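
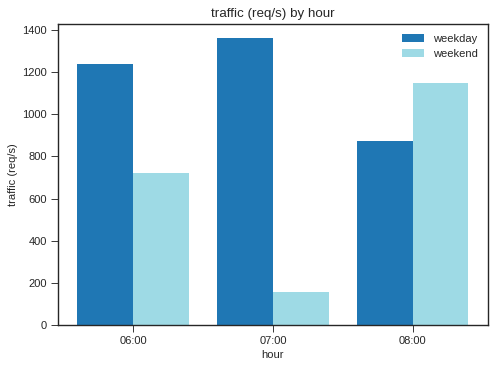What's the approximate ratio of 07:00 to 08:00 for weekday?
≈ 1.75×

07:00 ≈ 1400, 08:00 ≈ 800; 1400/800 ≈ 1.75.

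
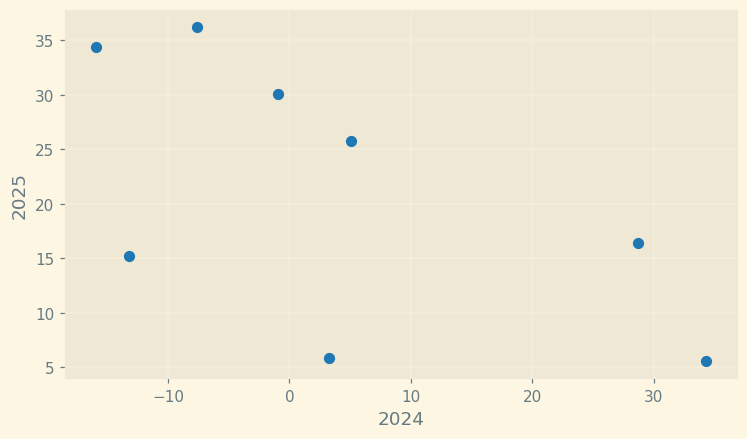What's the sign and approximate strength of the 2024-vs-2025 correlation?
negative, moderate

Points are negatively correlated; moderate (|r| ≈ 0.6).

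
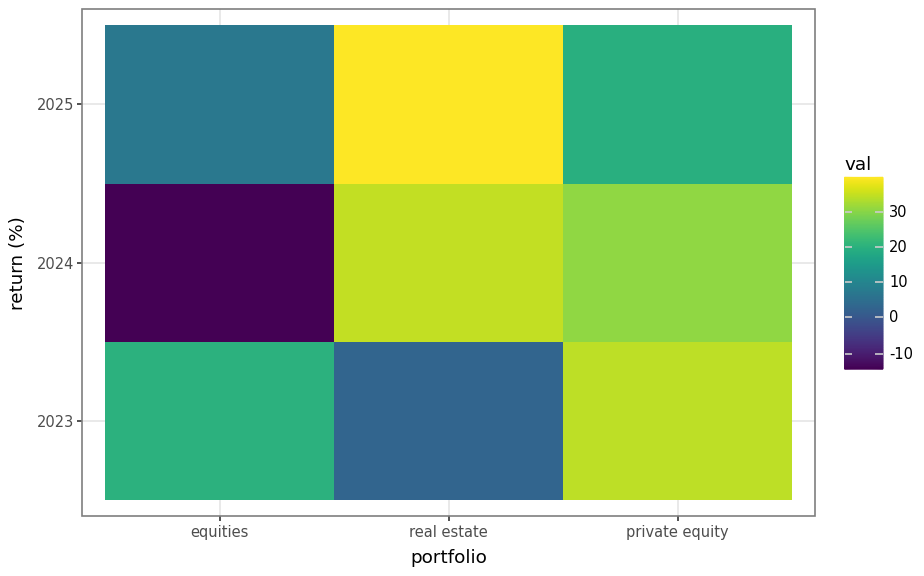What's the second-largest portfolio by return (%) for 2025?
private equity

Top 3 for 2025: real estate ≈ 40, private equity ≈ 20, equities ≈ 5.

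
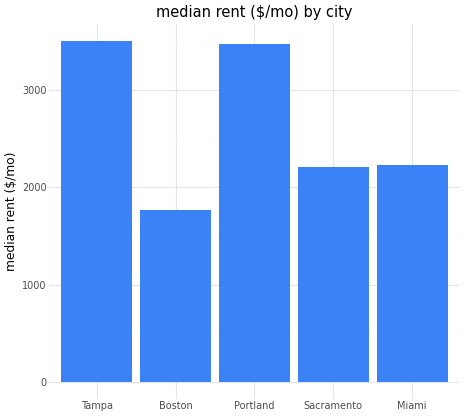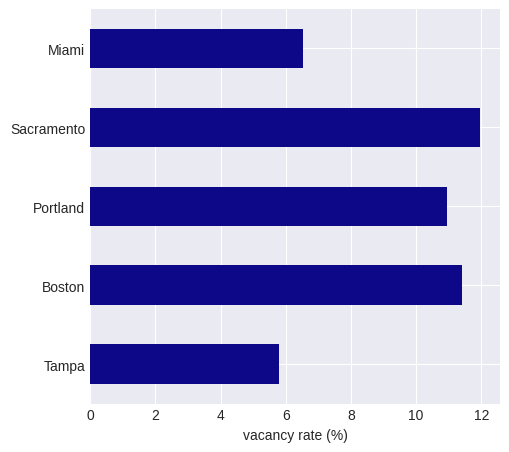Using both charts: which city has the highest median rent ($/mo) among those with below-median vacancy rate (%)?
Chart 2 median vacancy rate (%) ≈ 10; below-median cities: Tampa, Miami. Among those, Tampa has the highest median rent ($/mo) (≈ 3500).

Tampa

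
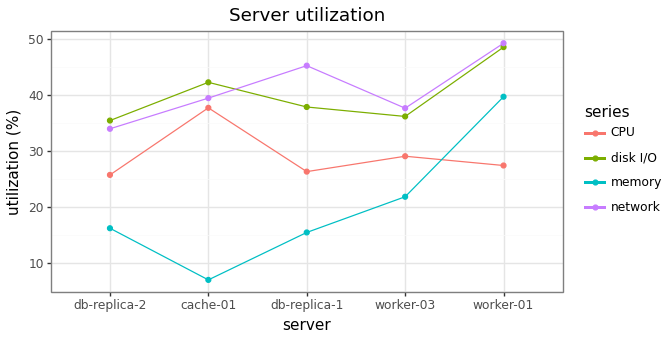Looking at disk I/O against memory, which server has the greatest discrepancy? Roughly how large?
cache-01: disk I/O ≈ 40, memory ≈ 5 → gap ≈ 35. Next-largest (db-replica-1) is only ≈ 25.

cache-01, ≈ 35 %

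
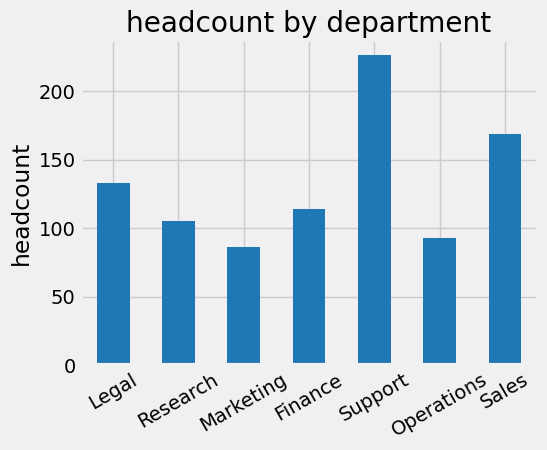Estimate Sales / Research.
≈ 1.6×

Sales ≈ 160, Research ≈ 100; 160/100 ≈ 1.6.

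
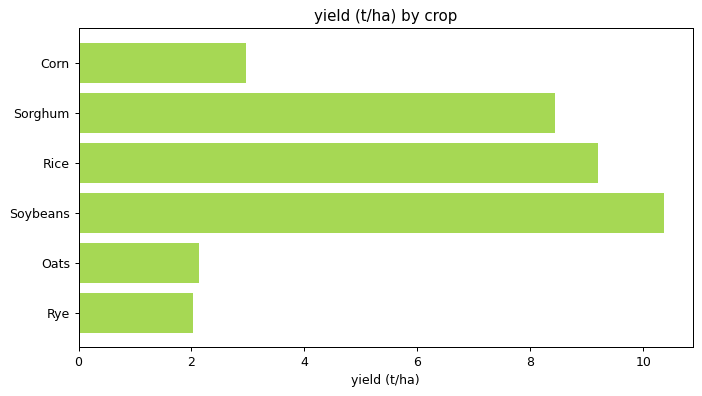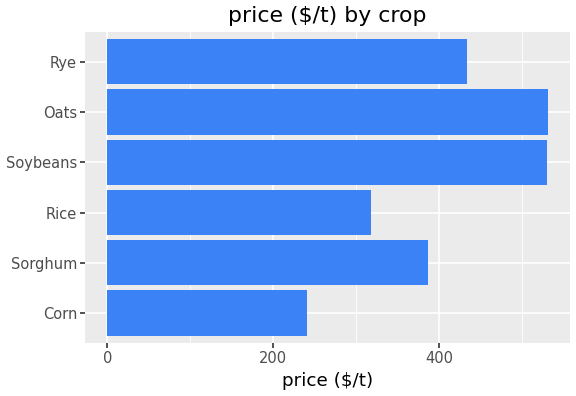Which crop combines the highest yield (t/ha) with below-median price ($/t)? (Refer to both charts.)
Rice

Chart 2 median price ($/t) ≈ 400; below-median crops: Corn, Sorghum, Rice. Among those, Rice has the highest yield (t/ha) (≈ 9).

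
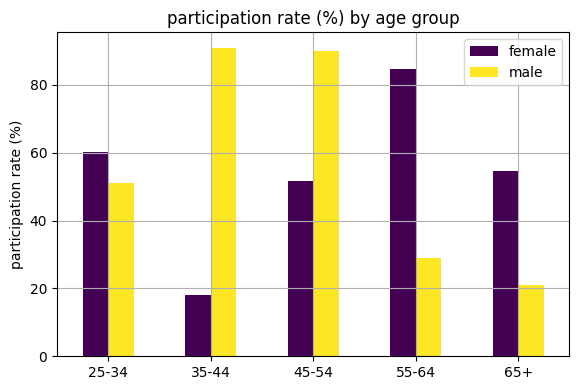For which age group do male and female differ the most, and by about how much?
35-44, ≈ 70 %

35-44: male ≈ 90, female ≈ 20 → gap ≈ 70. Next-largest (55-64) is only ≈ 50.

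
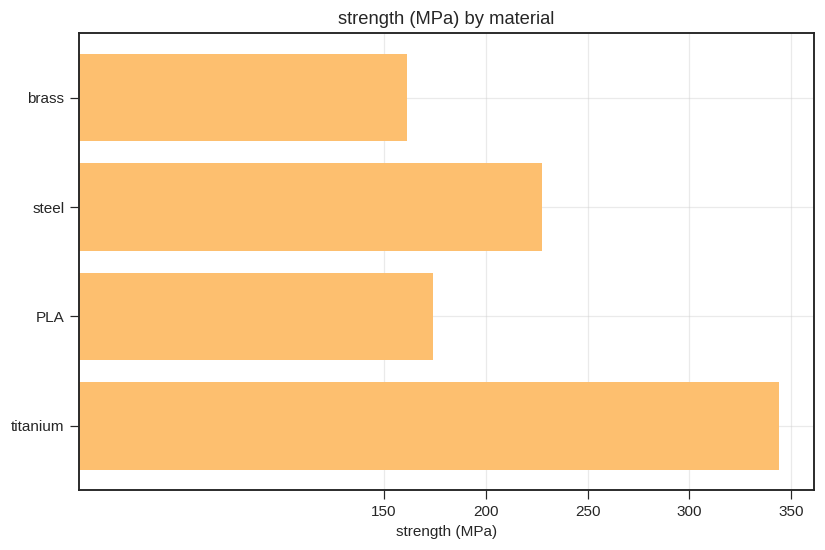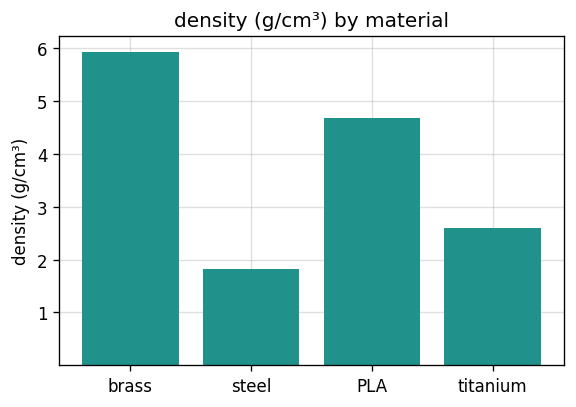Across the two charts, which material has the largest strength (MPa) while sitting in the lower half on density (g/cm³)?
titanium

Chart 2 median density (g/cm³) ≈ 4; below-median materials: steel, titanium. Among those, titanium has the highest strength (MPa) (≈ 350).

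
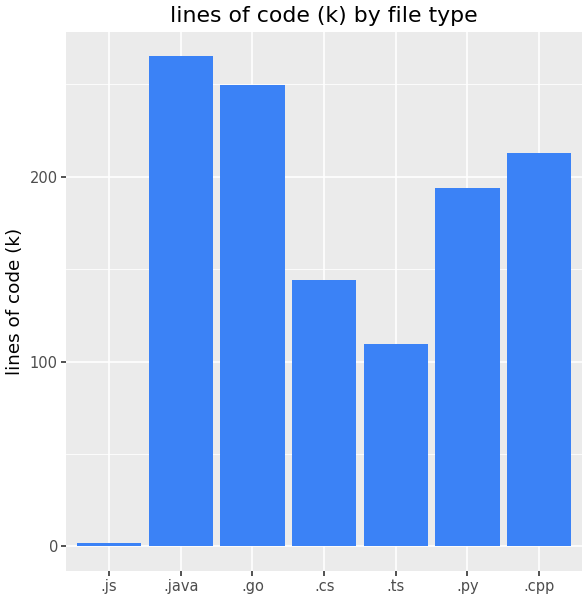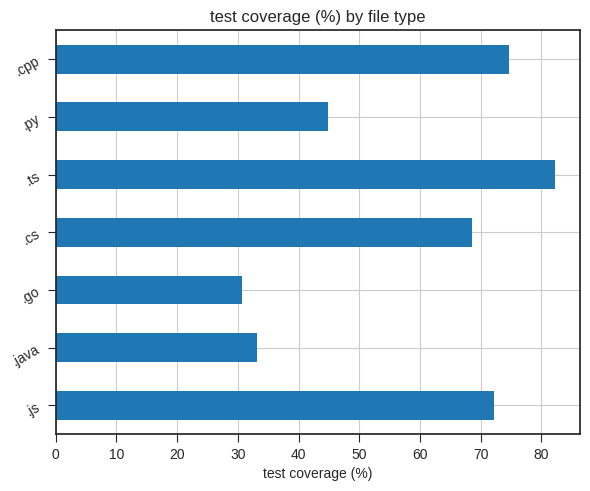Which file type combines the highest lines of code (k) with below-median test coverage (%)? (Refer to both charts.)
Chart 2 median test coverage (%) ≈ 70; below-median file types: .java, .go, .py. Among those, .java has the highest lines of code (k) (≈ 275).

.java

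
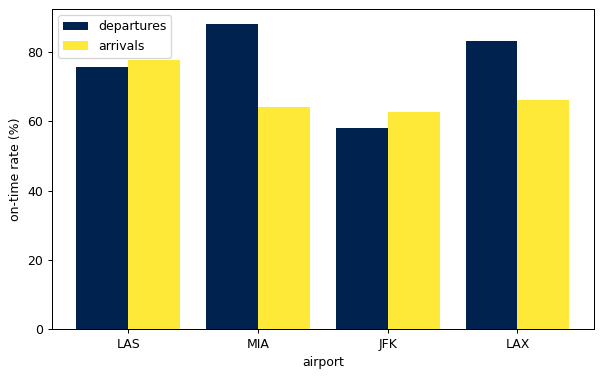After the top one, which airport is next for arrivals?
LAX

Top 3 for arrivals: LAS ≈ 80, LAX ≈ 70, MIA ≈ 60.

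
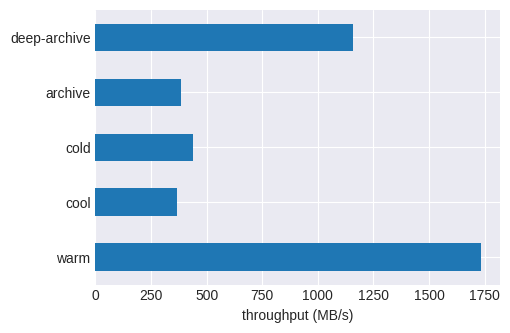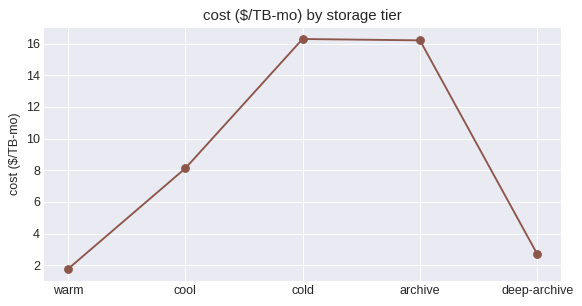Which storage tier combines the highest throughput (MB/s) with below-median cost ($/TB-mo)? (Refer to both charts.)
warm

Chart 2 median cost ($/TB-mo) ≈ 8; below-median storage tiers: warm, deep-archive. Among those, warm has the highest throughput (MB/s) (≈ 1800).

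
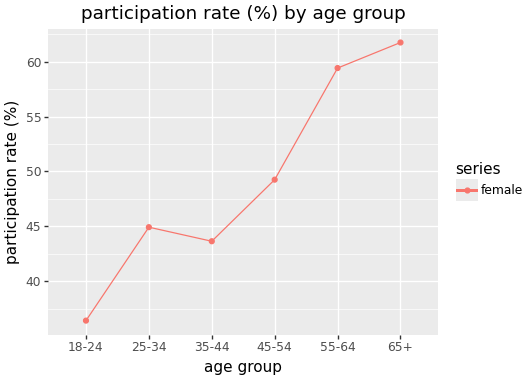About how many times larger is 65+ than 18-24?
≈ 1.71×

65+ ≈ 60, 18-24 ≈ 35; 60/35 ≈ 1.71.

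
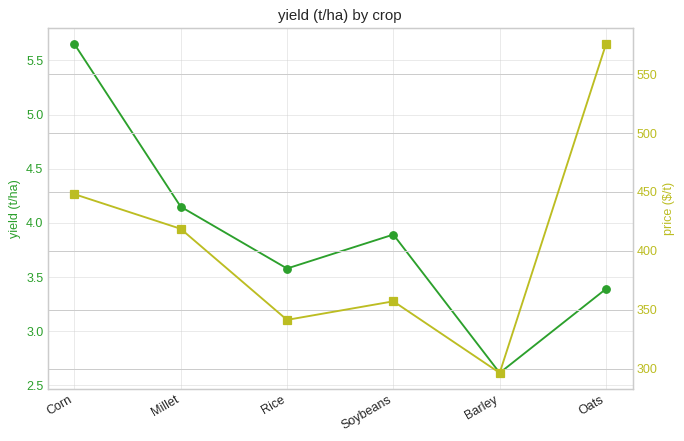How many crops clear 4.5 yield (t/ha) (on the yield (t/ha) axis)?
1

Above 4.5: Corn.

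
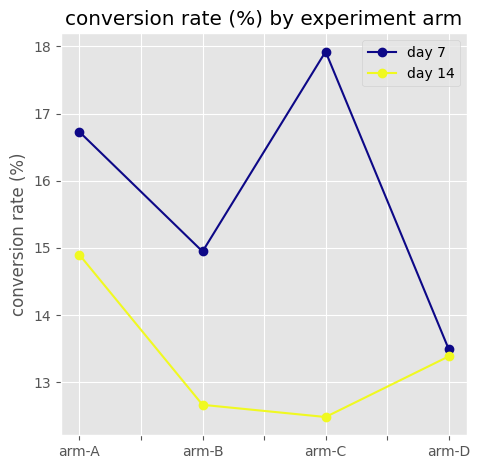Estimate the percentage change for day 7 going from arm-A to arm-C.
arm-A ≈ 16.5, arm-C ≈ 18.0; (18.0 − 16.5) / 16.5 ≈ +9.1%.

≈ +9.1%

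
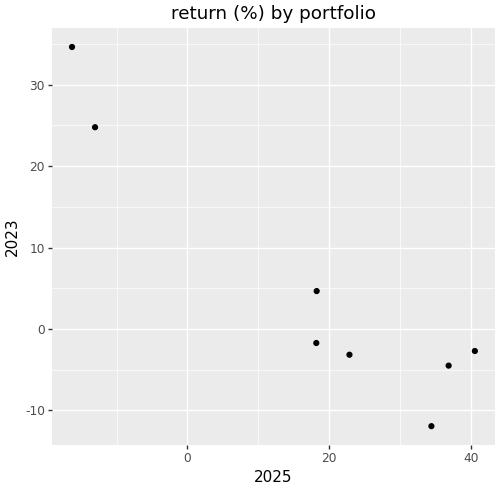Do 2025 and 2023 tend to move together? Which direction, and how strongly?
Points are negatively correlated; strong (|r| ≈ 0.9).

negative, strong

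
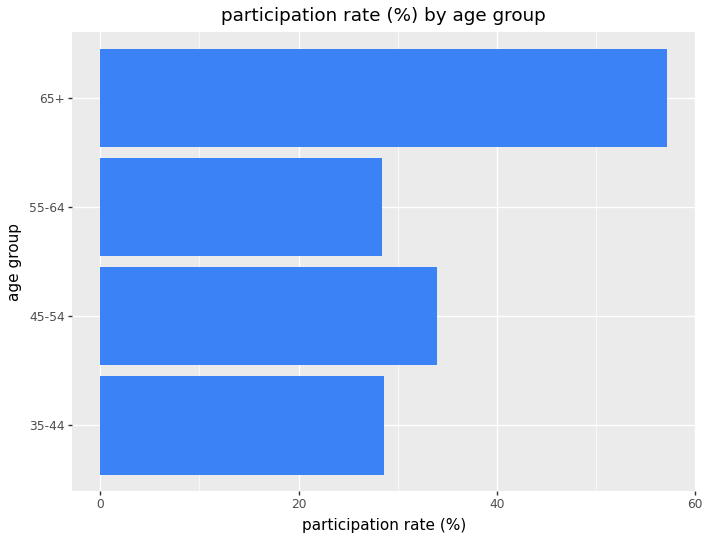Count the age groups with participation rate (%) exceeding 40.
1

Above 40: 65+.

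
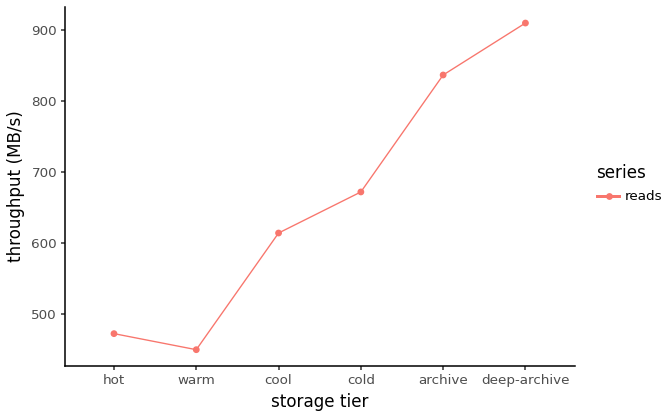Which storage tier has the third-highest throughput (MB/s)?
Top 4: deep-archive ≈ 900, archive ≈ 850, cold ≈ 650, cool ≈ 600.

cold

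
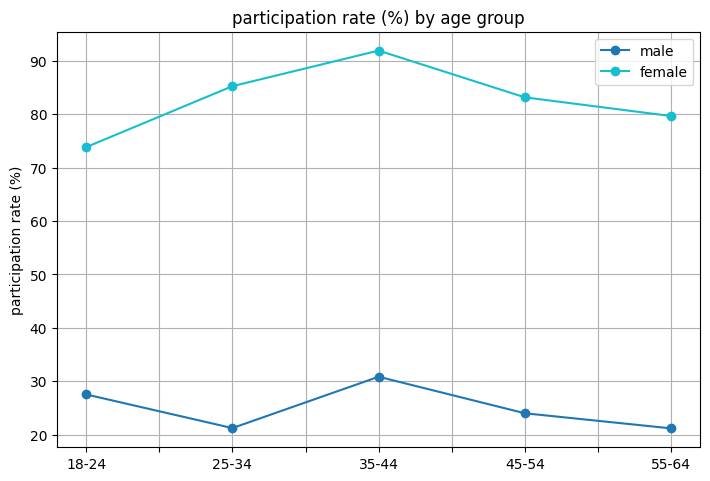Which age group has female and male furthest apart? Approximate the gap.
25-34: female ≈ 90, male ≈ 20 → gap ≈ 70. Next-largest (35-44) is only ≈ 60.

25-34, ≈ 70 %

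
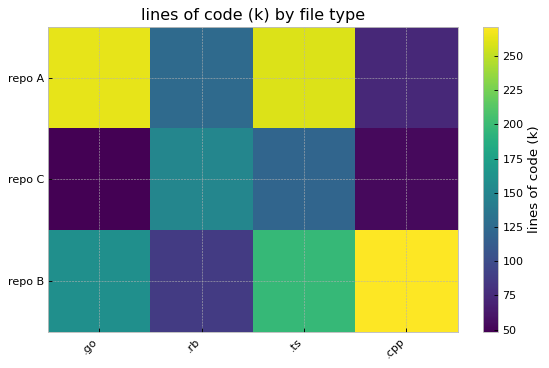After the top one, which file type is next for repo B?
Top 3 for repo B: .cpp ≈ 280, .ts ≈ 200, .go ≈ 160.

.ts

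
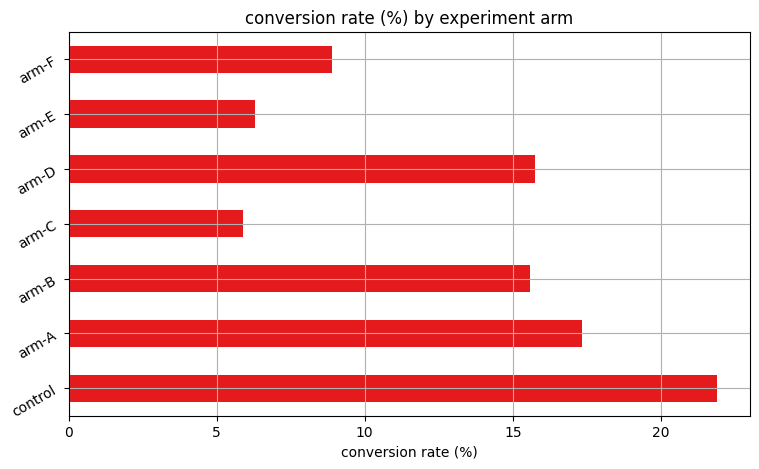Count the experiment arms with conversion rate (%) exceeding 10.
4

Above 10: control, arm-A, arm-B, arm-D.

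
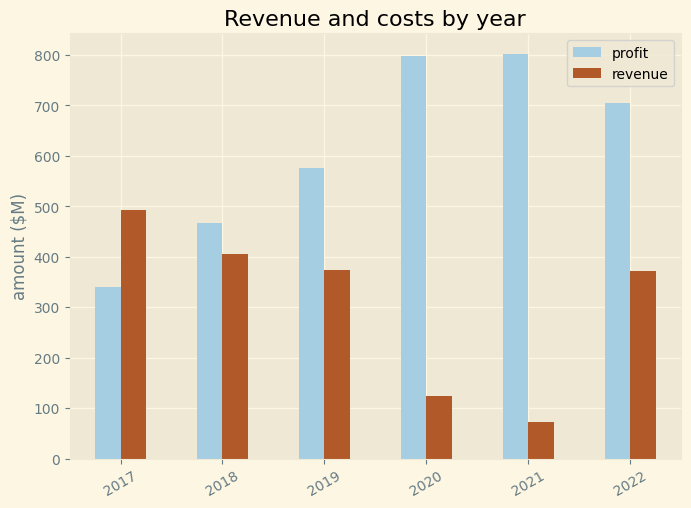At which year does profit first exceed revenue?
2018

2017: profit ≈ 300 vs revenue ≈ 500 (not yet); 2018: profit ≈ 500 vs revenue ≈ 400 (first crossover).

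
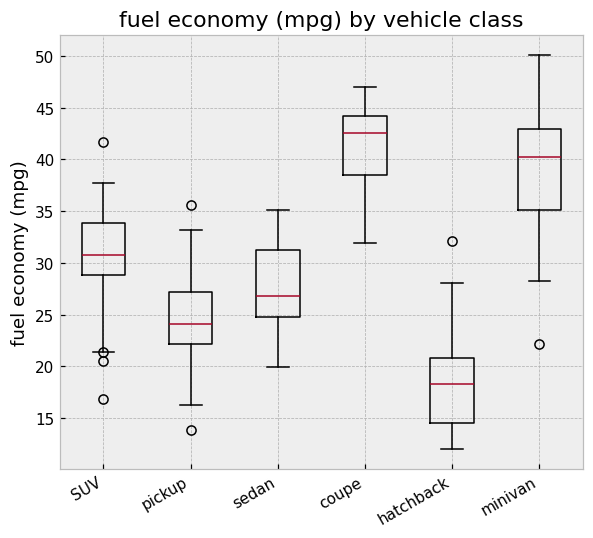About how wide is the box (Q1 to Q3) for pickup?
≈ 6

Q3 ≈ 28, Q1 ≈ 22; IQR ≈ 6.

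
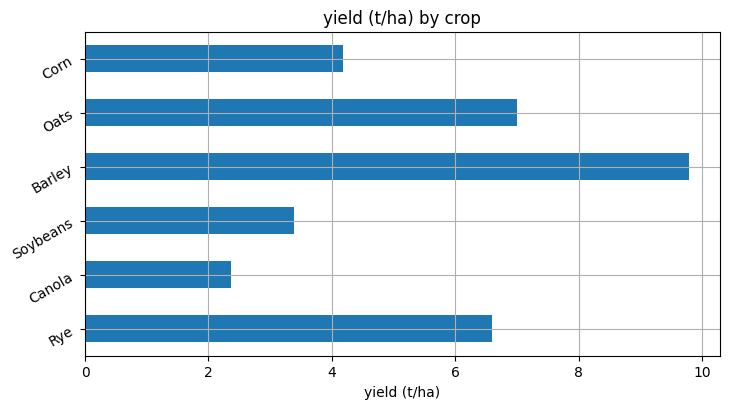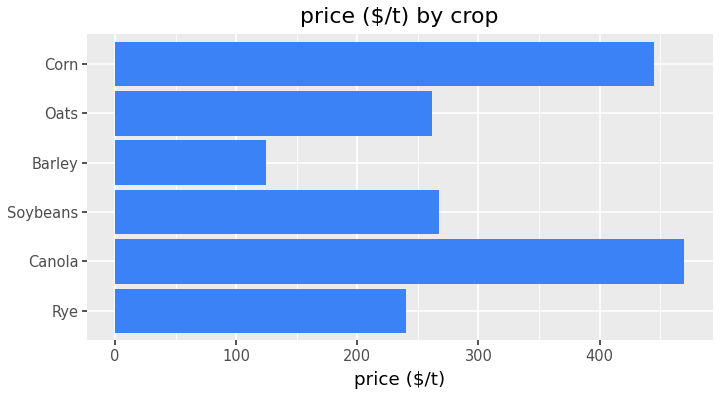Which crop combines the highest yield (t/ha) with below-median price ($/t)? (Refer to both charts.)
Barley

Chart 2 median price ($/t) ≈ 250; below-median crops: Rye, Barley, Oats. Among those, Barley has the highest yield (t/ha) (≈ 10).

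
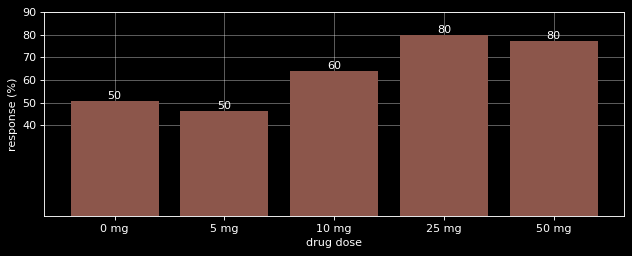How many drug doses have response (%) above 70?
2

Above 70: 25 mg, 50 mg.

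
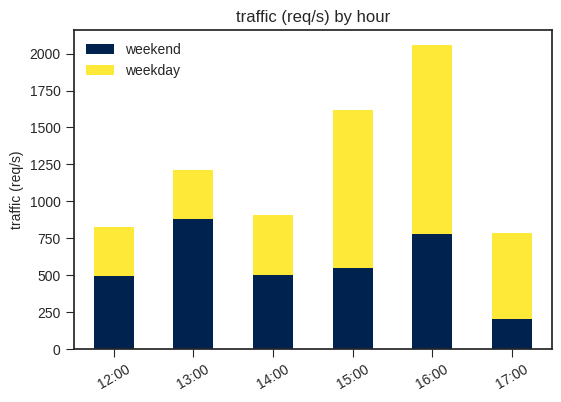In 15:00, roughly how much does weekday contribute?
≈ 1000

weekday top ≈ 1600, bottom ≈ 600; segment ≈ 1000.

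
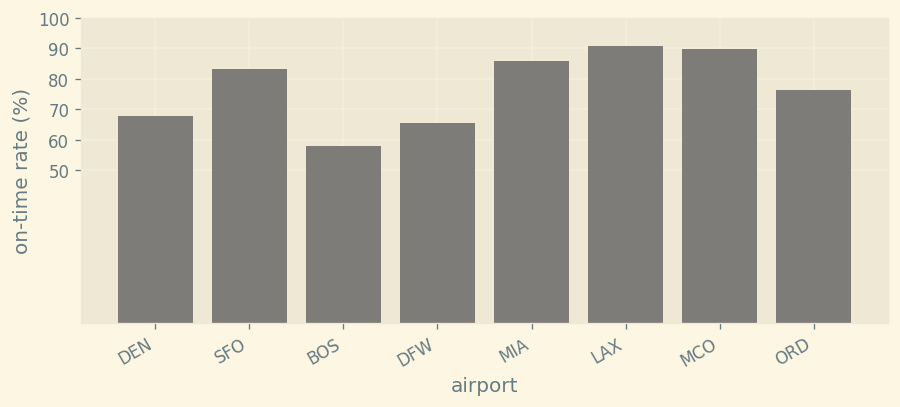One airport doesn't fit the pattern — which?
BOS

BOS ≈ 60; the rest sit between ≈ 70 and ≈ 90.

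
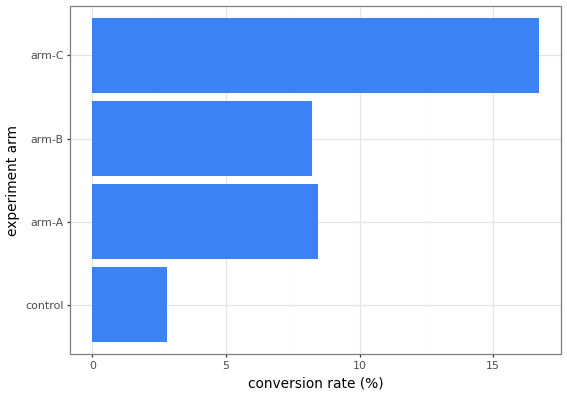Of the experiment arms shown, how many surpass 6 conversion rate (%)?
Above 6: arm-A, arm-B, arm-C.

3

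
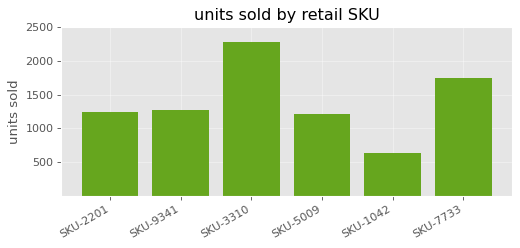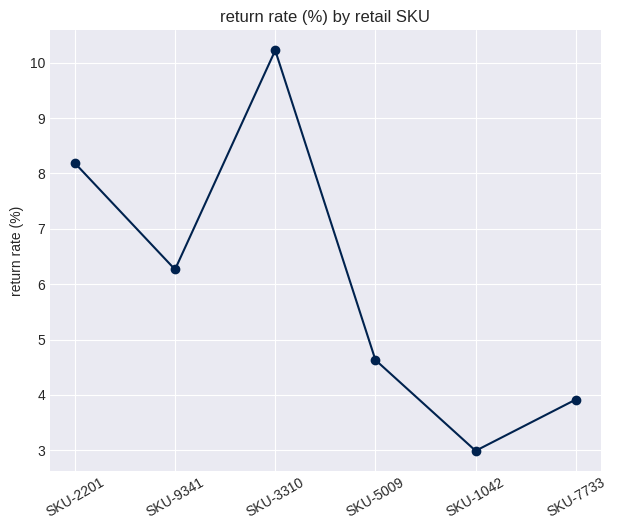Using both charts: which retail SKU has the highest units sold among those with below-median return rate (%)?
SKU-7733

Chart 2 median return rate (%) ≈ 5; below-median retail SKUs: SKU-5009, SKU-1042, SKU-7733. Among those, SKU-7733 has the highest units sold (≈ 1500).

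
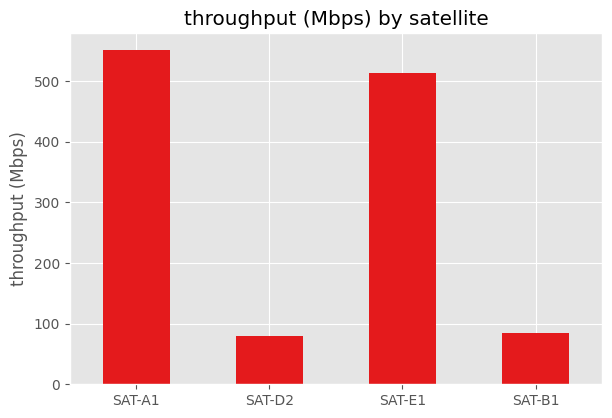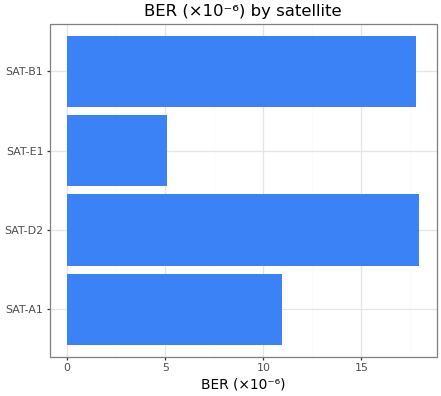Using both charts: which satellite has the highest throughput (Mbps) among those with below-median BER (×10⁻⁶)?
Chart 2 median BER (×10⁻⁶) ≈ 14; below-median satellites: SAT-A1, SAT-E1. Among those, SAT-A1 has the highest throughput (Mbps) (≈ 600).

SAT-A1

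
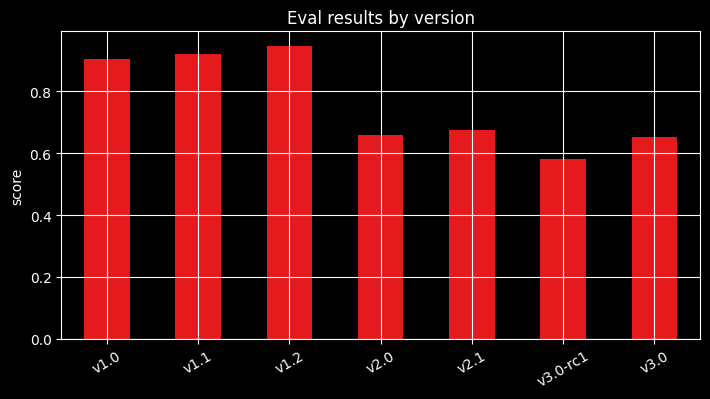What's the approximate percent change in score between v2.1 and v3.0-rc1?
v2.1 ≈ 0.7, v3.0-rc1 ≈ 0.6; (0.6 − 0.7) / 0.7 ≈ -14.3%.

≈ -14.3%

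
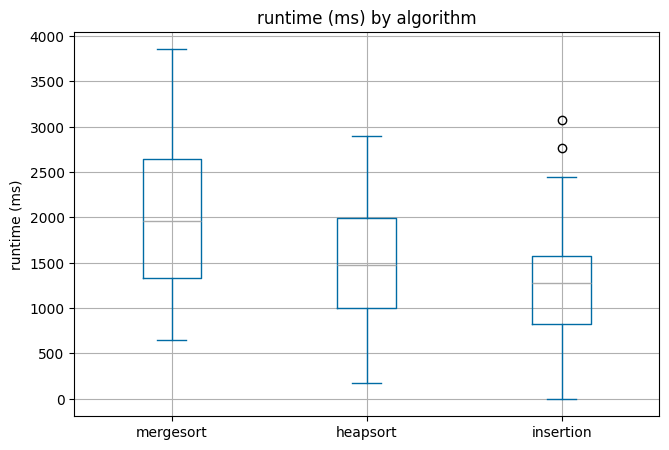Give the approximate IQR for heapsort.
≈ 1000

Q3 ≈ 2000, Q1 ≈ 1000; IQR ≈ 1000.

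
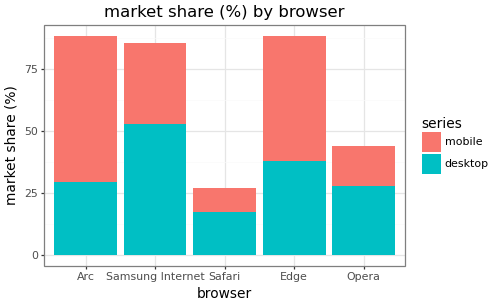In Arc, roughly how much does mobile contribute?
mobile top ≈ 90, bottom ≈ 30; segment ≈ 60.

≈ 60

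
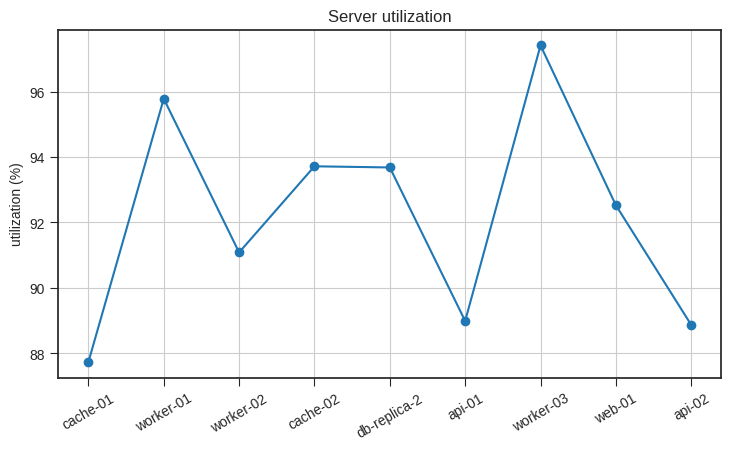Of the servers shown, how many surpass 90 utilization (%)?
Above 90: worker-01, worker-02, cache-02, db-replica-2, worker-03, web-01.

6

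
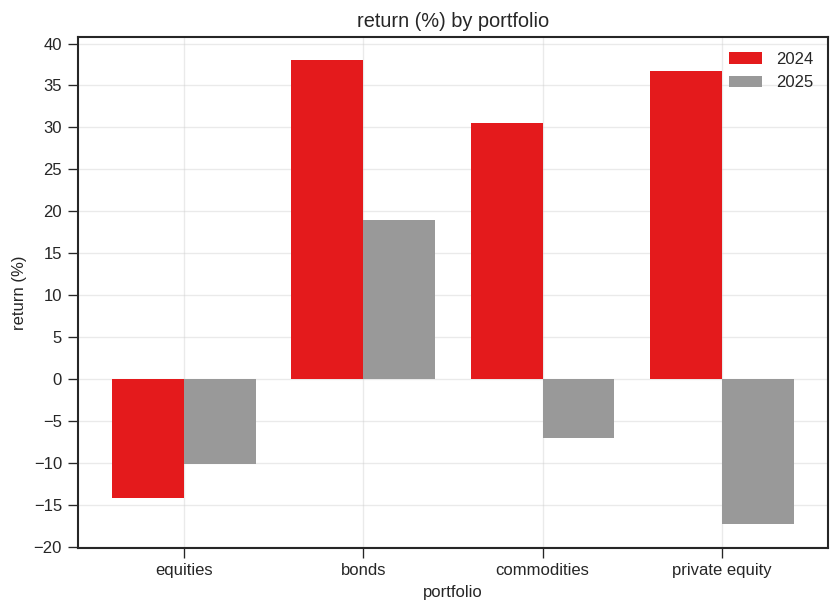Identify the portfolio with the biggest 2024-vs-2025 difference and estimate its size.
private equity: 2024 ≈ 35, 2025 ≈ -15 → gap ≈ 50. Next-largest (commodities) is only ≈ 35.

private equity, ≈ 50 %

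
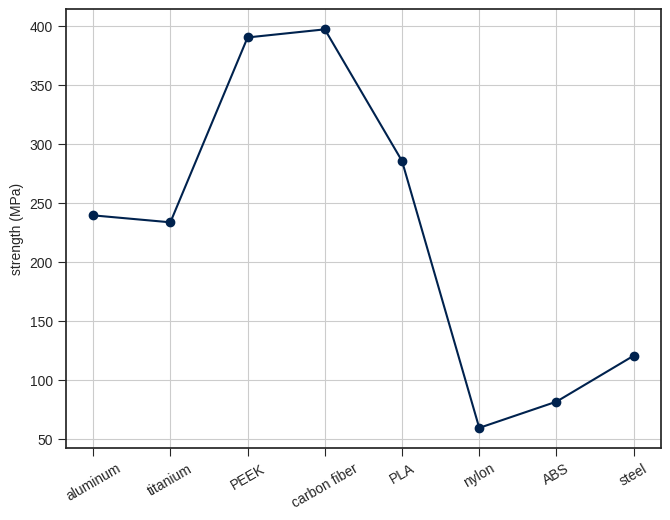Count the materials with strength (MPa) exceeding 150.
5

Above 150: aluminum, titanium, PEEK, carbon fiber, PLA.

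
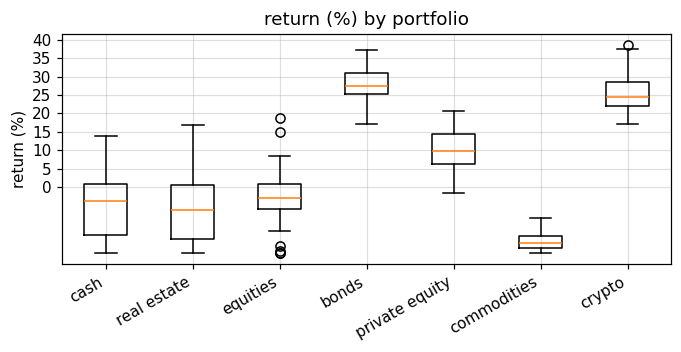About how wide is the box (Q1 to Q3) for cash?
≈ 15

Q3 ≈ 0, Q1 ≈ -15; IQR ≈ 15.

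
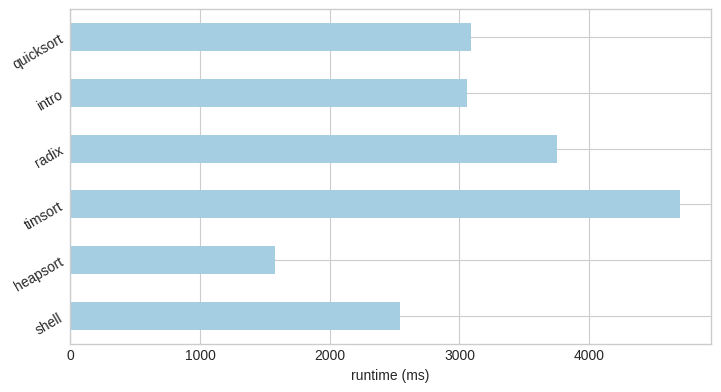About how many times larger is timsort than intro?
timsort ≈ 4500, intro ≈ 3000; 4500/3000 ≈ 1.5.

≈ 1.5×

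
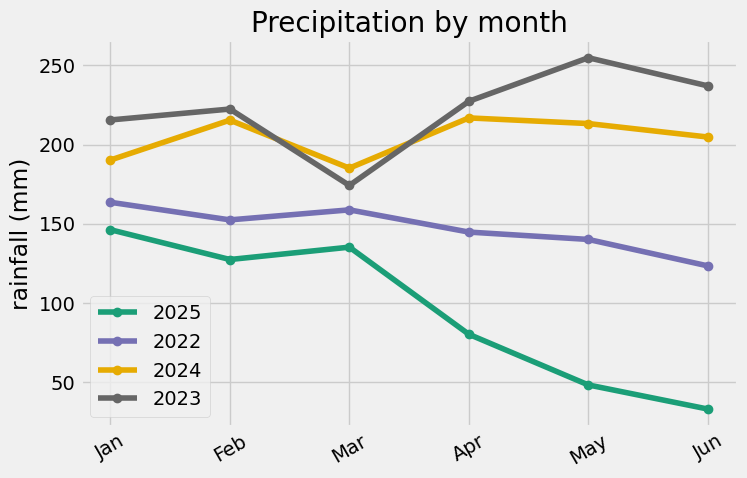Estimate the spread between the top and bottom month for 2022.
Max Jan ≈ 160, min Jun ≈ 120; range ≈ 40.

≈ 40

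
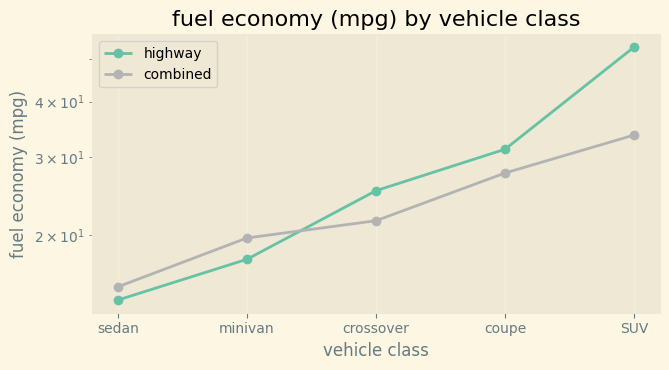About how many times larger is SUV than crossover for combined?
≈ 1.75×

SUV ≈ 35, crossover ≈ 20; 35/20 ≈ 1.75.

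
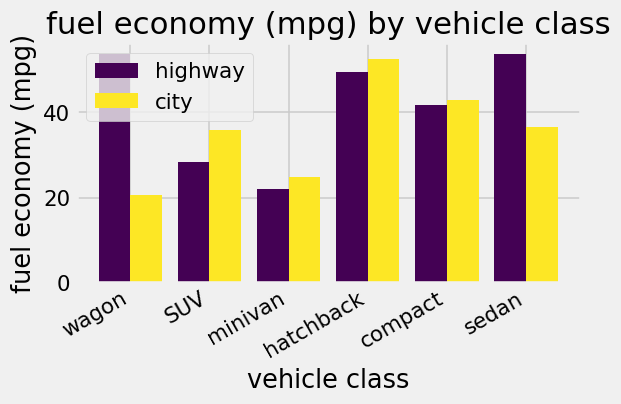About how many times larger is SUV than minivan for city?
≈ 1.4×

SUV ≈ 35, minivan ≈ 25; 35/25 ≈ 1.4.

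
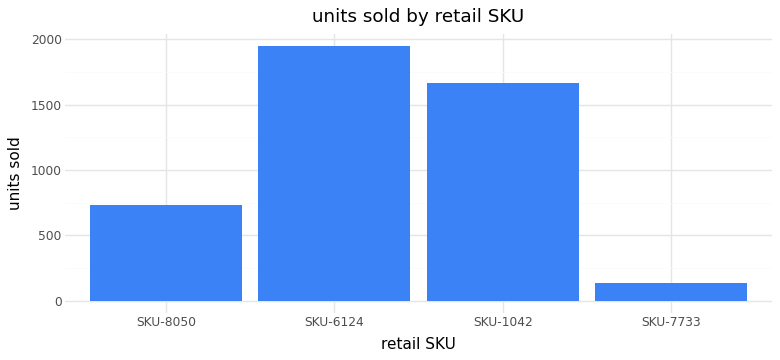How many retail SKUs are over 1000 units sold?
2

Above 1000: SKU-6124, SKU-1042.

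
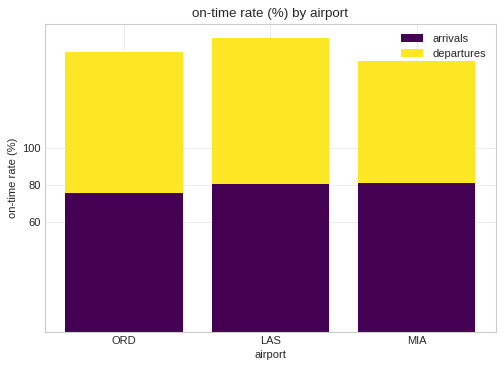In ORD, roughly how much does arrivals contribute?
≈ 80

arrivals top ≈ 80, bottom ≈ 0; segment ≈ 80.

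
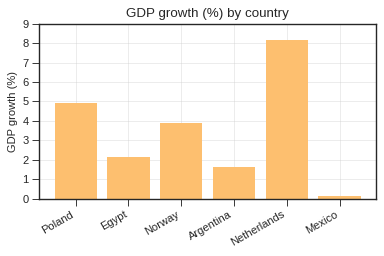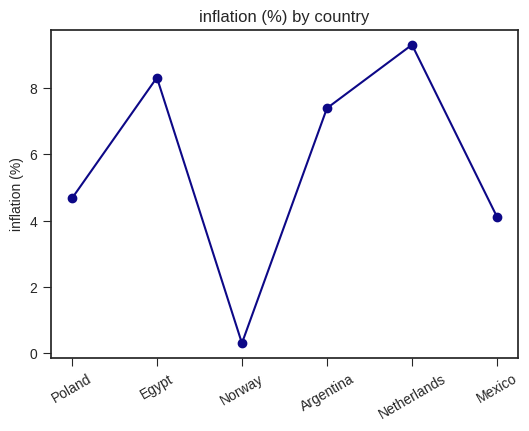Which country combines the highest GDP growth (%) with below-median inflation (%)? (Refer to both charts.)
Chart 2 median inflation (%) ≈ 6; below-median countries: Poland, Norway, Mexico. Among those, Poland has the highest GDP growth (%) (≈ 5).

Poland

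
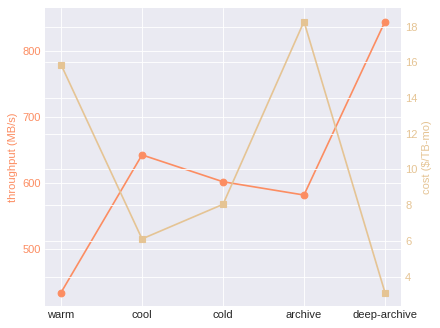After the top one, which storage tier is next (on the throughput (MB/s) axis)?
Top 3 (on the throughput (MB/s) axis): deep-archive ≈ 850, cool ≈ 650, cold ≈ 600.

cool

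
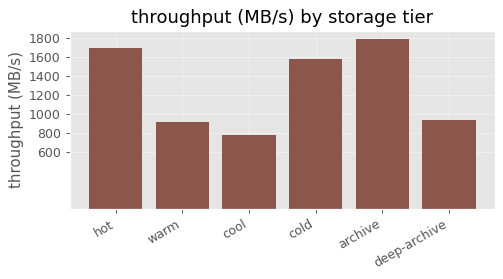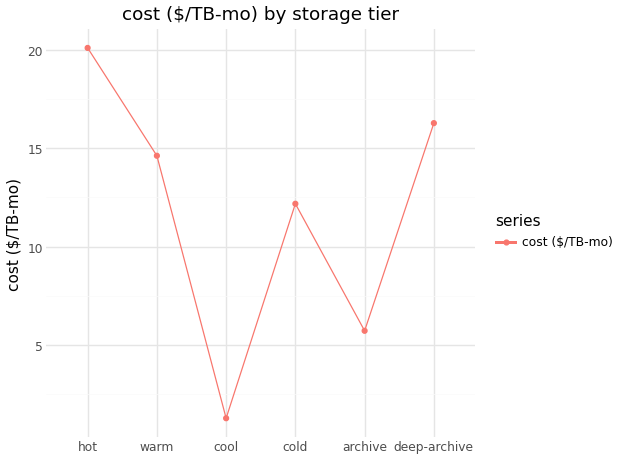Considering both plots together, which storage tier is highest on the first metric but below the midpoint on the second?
archive

Chart 2 median cost ($/TB-mo) ≈ 14; below-median storage tiers: cool, cold, archive. Among those, archive has the highest throughput (MB/s) (≈ 1800).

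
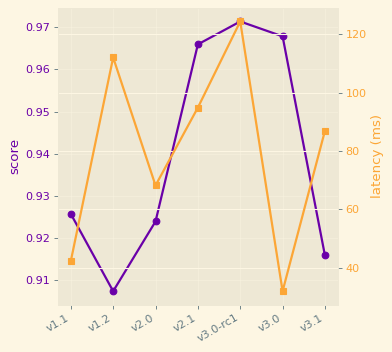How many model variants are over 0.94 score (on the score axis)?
Above 0.94: v2.1, v3.0-rc1, v3.0.

3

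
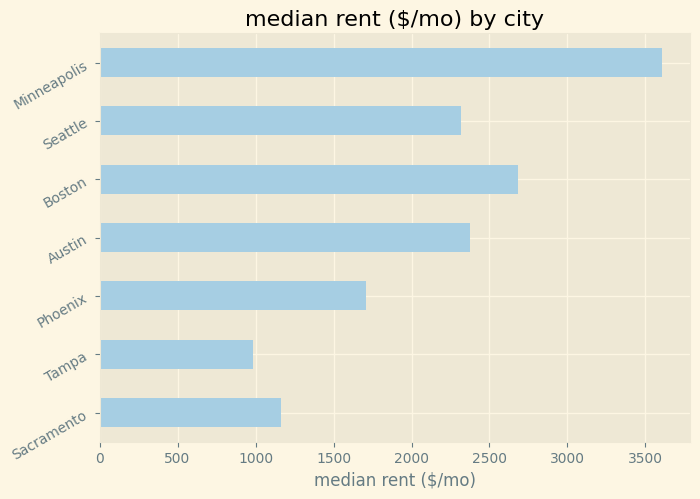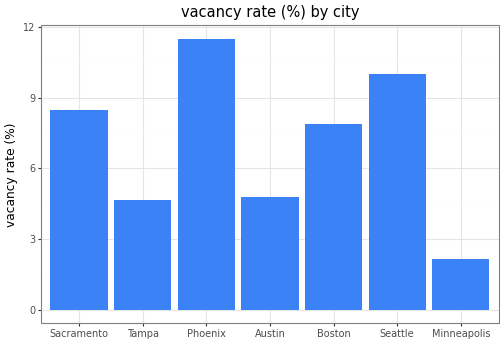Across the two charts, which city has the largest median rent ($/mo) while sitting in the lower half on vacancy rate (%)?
Minneapolis

Chart 2 median vacancy rate (%) ≈ 8; below-median cities: Tampa, Austin, Minneapolis. Among those, Minneapolis has the highest median rent ($/mo) (≈ 3500).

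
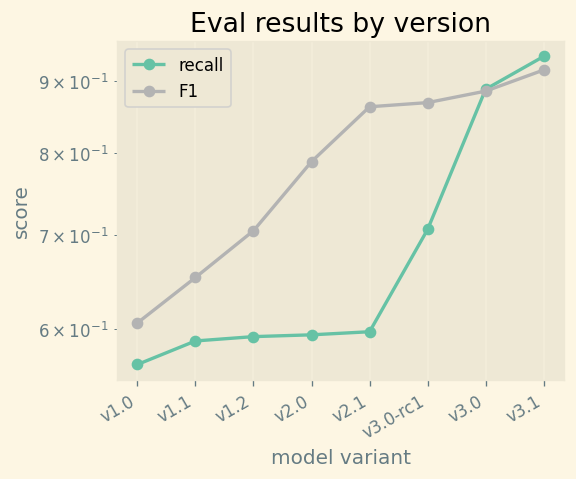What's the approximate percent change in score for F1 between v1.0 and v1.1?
v1.0 ≈ 0.60, v1.1 ≈ 0.65; (0.65 − 0.60) / 0.60 ≈ +8.3%.

≈ +8.3%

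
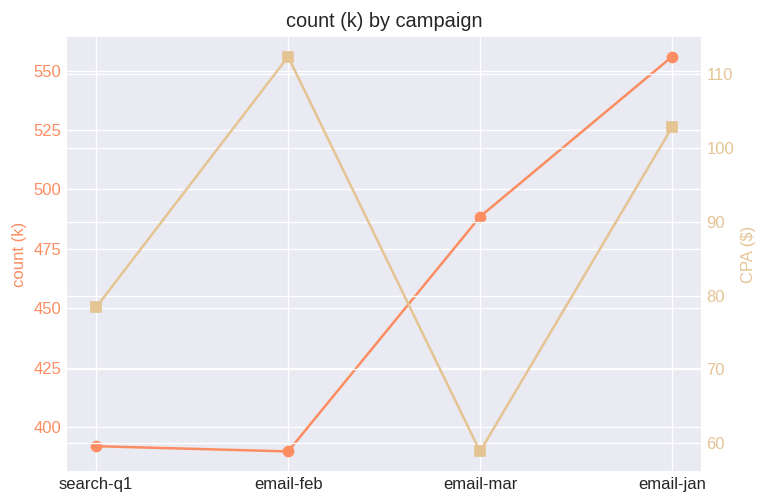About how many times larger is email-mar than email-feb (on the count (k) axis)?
≈ 1.26×

email-mar ≈ 480, email-feb ≈ 380; 480/380 ≈ 1.26.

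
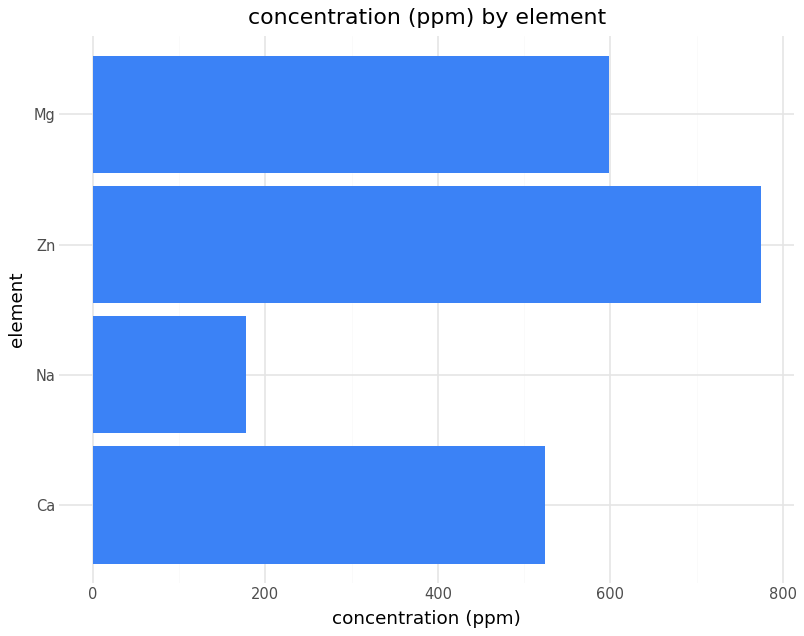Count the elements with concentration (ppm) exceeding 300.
Above 300: Ca, Zn, Mg.

3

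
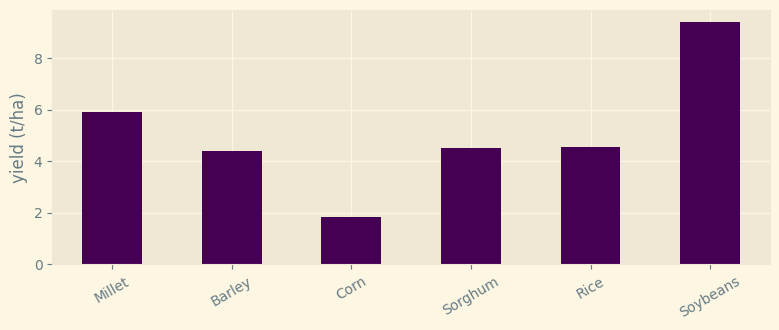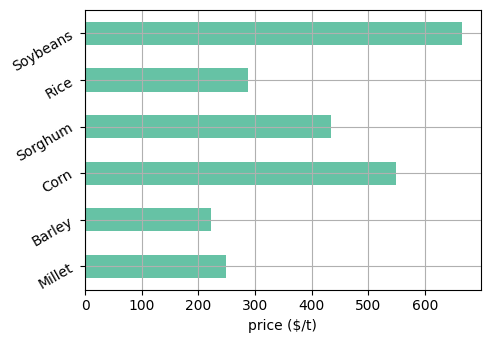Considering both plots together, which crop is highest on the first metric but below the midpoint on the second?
Chart 2 median price ($/t) ≈ 400; below-median crops: Millet, Barley, Rice. Among those, Millet has the highest yield (t/ha) (≈ 6).

Millet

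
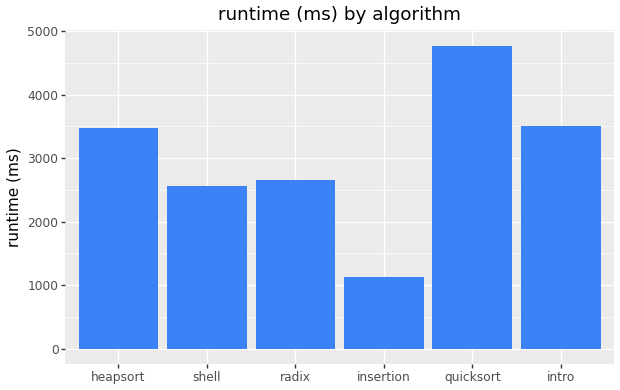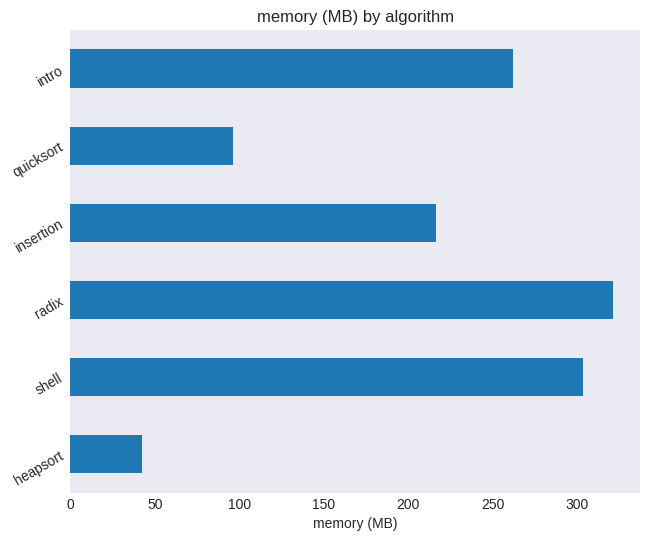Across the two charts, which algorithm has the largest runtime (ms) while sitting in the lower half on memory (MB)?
quicksort

Chart 2 median memory (MB) ≈ 250; below-median algorithms: heapsort, insertion, quicksort. Among those, quicksort has the highest runtime (ms) (≈ 5000).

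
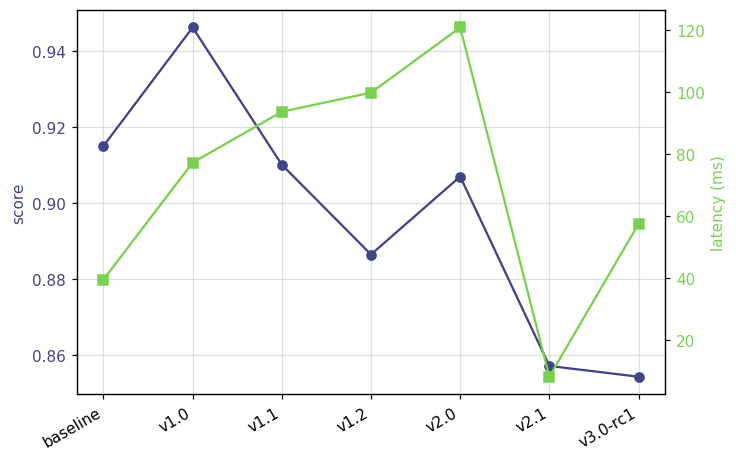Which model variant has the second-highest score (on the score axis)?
Top 3 (on the score axis): v1.0 ≈ 0.95, baseline ≈ 0.92, v1.1 ≈ 0.91.

baseline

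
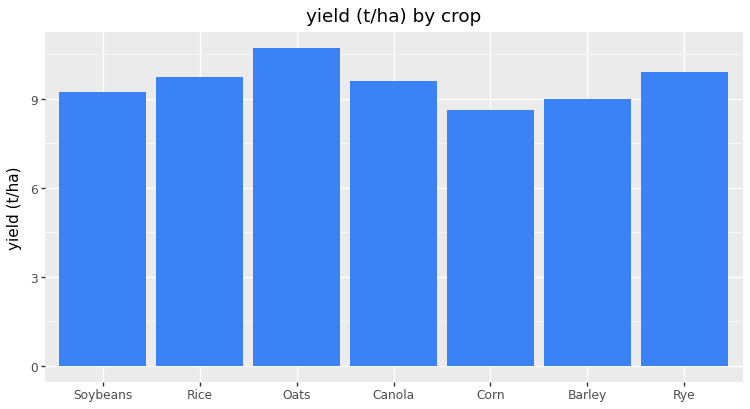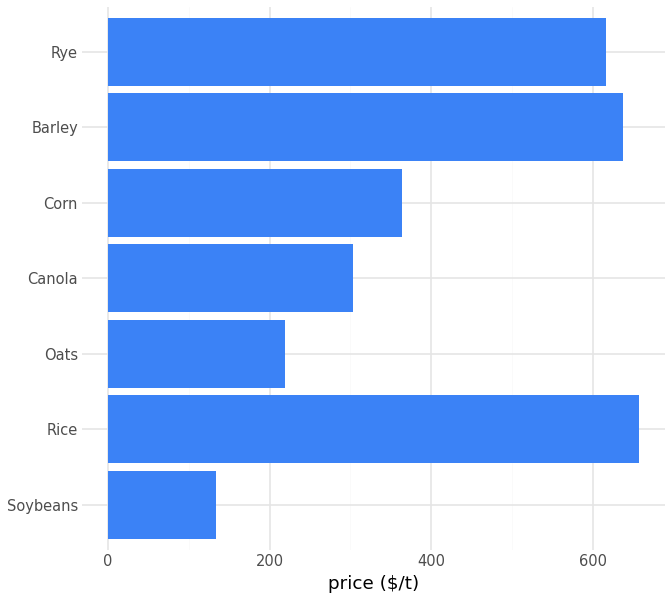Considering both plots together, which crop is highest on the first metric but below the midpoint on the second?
Oats

Chart 2 median price ($/t) ≈ 400; below-median crops: Soybeans, Oats, Canola. Among those, Oats has the highest yield (t/ha) (≈ 11).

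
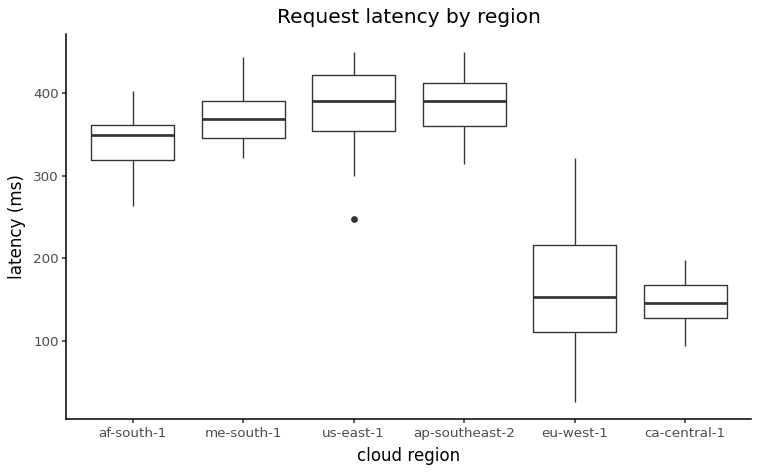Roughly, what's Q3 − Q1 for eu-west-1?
Q3 ≈ 225, Q1 ≈ 100; IQR ≈ 125.

≈ 125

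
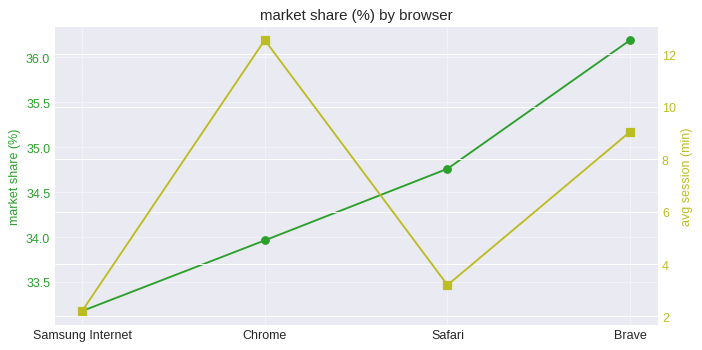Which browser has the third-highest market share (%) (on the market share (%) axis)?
Chrome

Top 4 (on the market share (%) axis): Brave ≈ 36.0, Safari ≈ 35.0, Chrome ≈ 34.0, Samsung Internet ≈ 33.0.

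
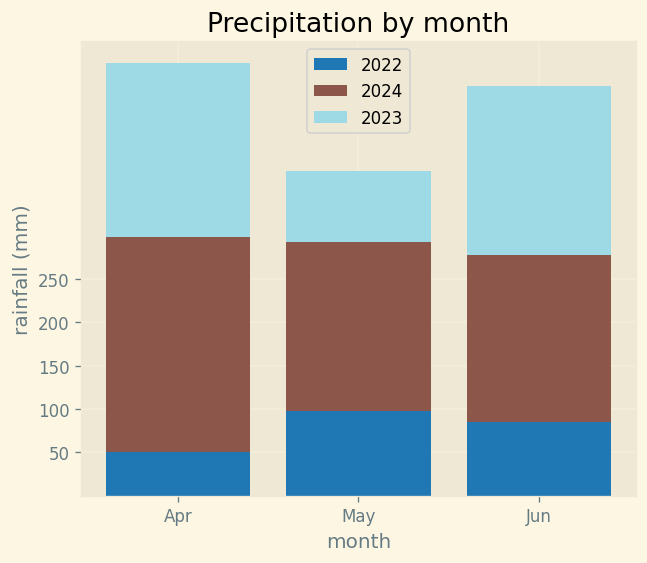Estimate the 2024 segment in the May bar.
≈ 200

2024 top ≈ 300, bottom ≈ 100; segment ≈ 200.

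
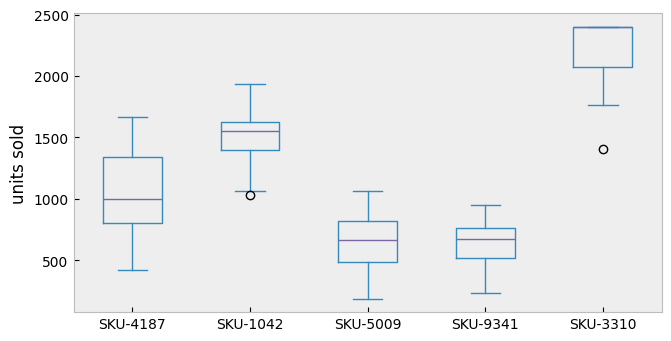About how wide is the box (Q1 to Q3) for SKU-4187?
Q3 ≈ 1400, Q1 ≈ 800; IQR ≈ 600.

≈ 600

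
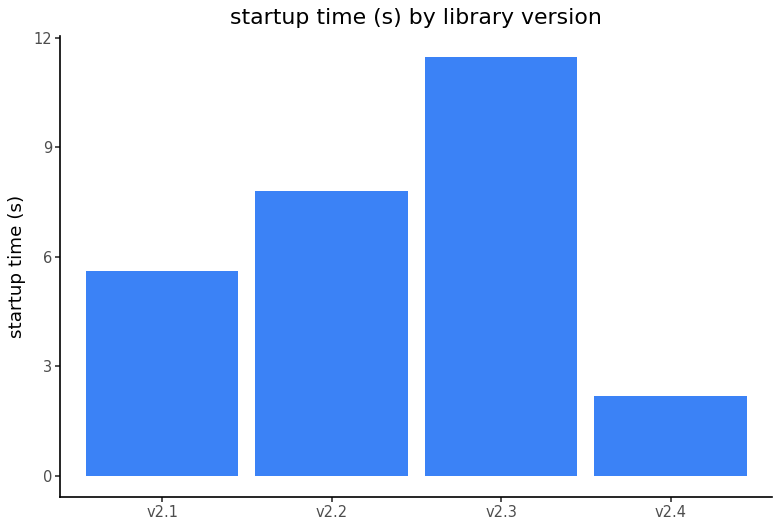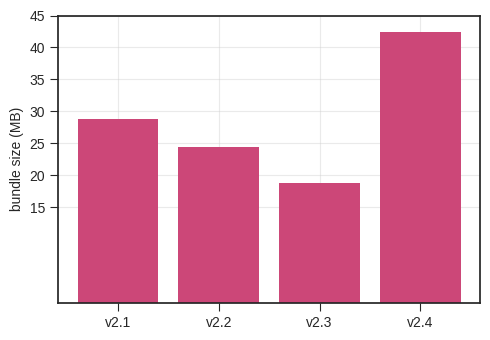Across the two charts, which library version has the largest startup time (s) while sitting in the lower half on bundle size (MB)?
v2.3

Chart 2 median bundle size (MB) ≈ 25; below-median library versions: v2.2, v2.3. Among those, v2.3 has the highest startup time (s) (≈ 12).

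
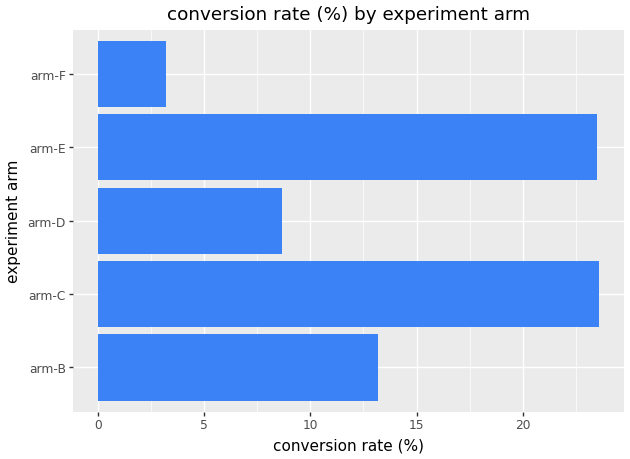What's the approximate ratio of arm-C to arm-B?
≈ 1.71×

arm-C ≈ 24, arm-B ≈ 14; 24/14 ≈ 1.71.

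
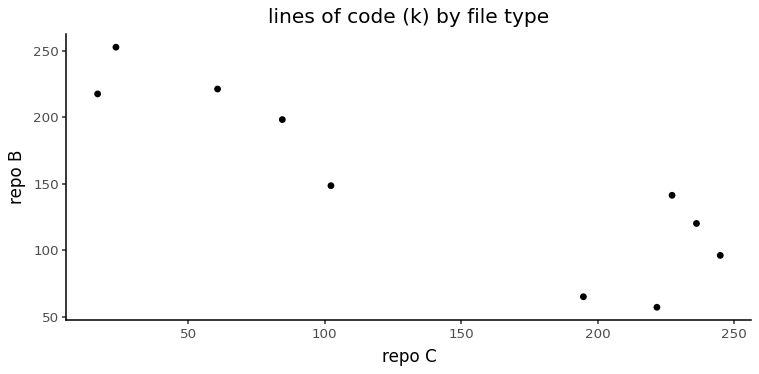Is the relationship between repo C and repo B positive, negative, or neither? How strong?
Points are negatively correlated; strong (|r| ≈ 0.9).

negative, strong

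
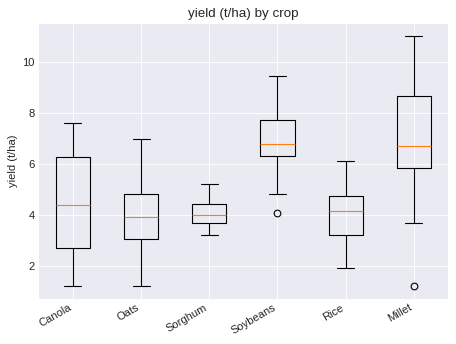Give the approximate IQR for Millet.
≈ 2.5

Q3 ≈ 8.5, Q1 ≈ 6.0; IQR ≈ 2.5.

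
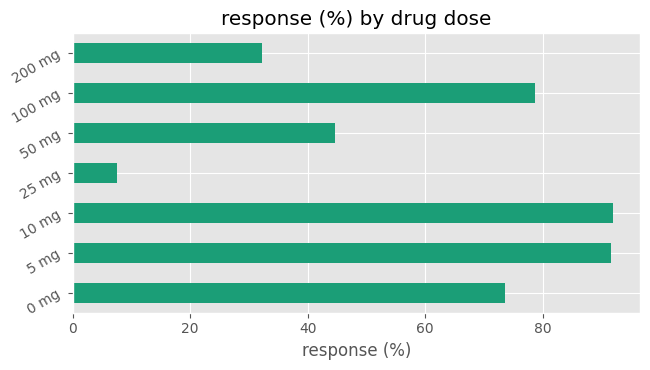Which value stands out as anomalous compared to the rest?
25 mg ≈ 10; the rest sit between ≈ 30 and ≈ 90.

25 mg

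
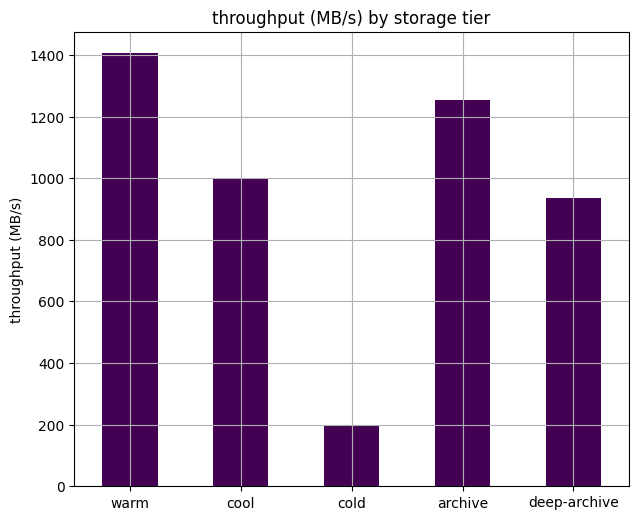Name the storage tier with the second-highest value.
Top 3: warm ≈ 1400, archive ≈ 1200, cool ≈ 1000.

archive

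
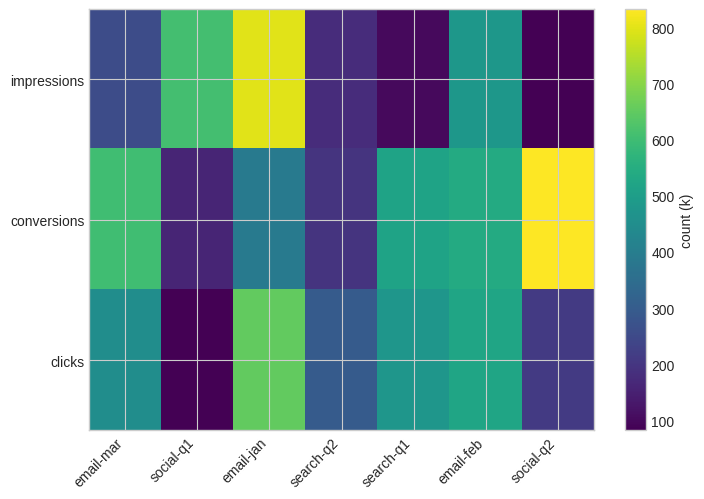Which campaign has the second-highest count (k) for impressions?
Top 3 for impressions: email-jan ≈ 800, social-q1 ≈ 600, email-feb ≈ 500.

social-q1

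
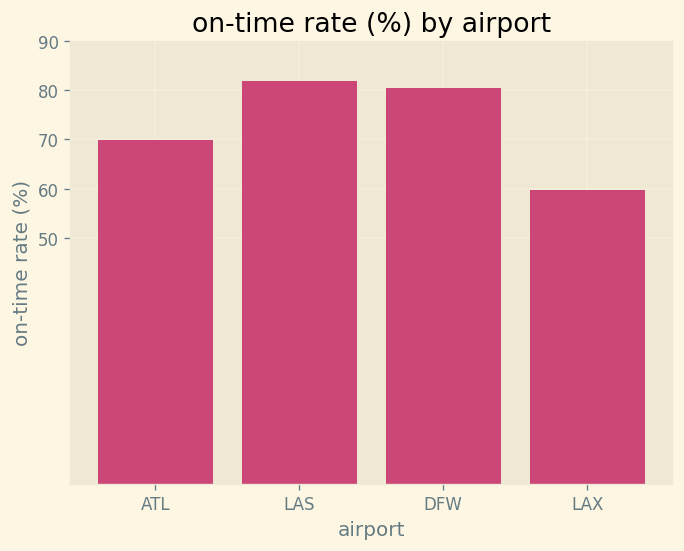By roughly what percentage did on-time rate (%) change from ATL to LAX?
≈ -14.3%

ATL ≈ 70, LAX ≈ 60; (60 − 70) / 70 ≈ -14.3%.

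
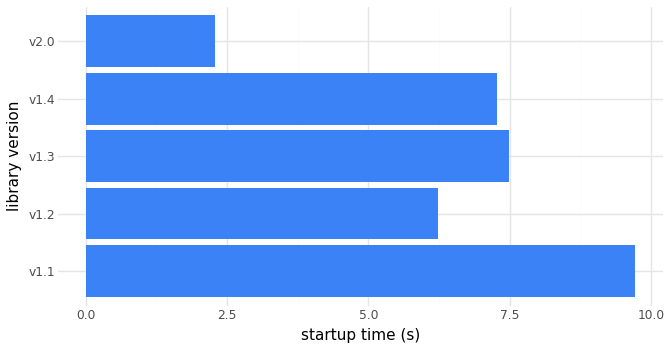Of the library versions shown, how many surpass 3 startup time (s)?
Above 3: v1.1, v1.2, v1.3, v1.4.

4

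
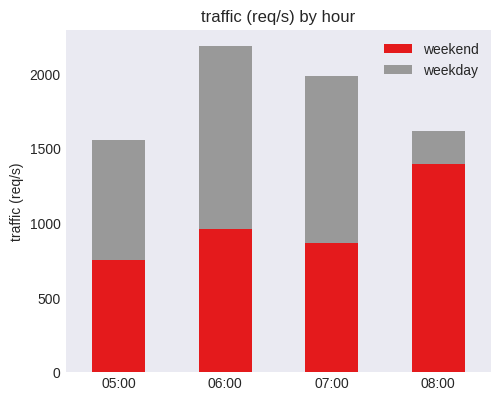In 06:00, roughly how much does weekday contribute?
weekday top ≈ 2200, bottom ≈ 1000; segment ≈ 1200.

≈ 1200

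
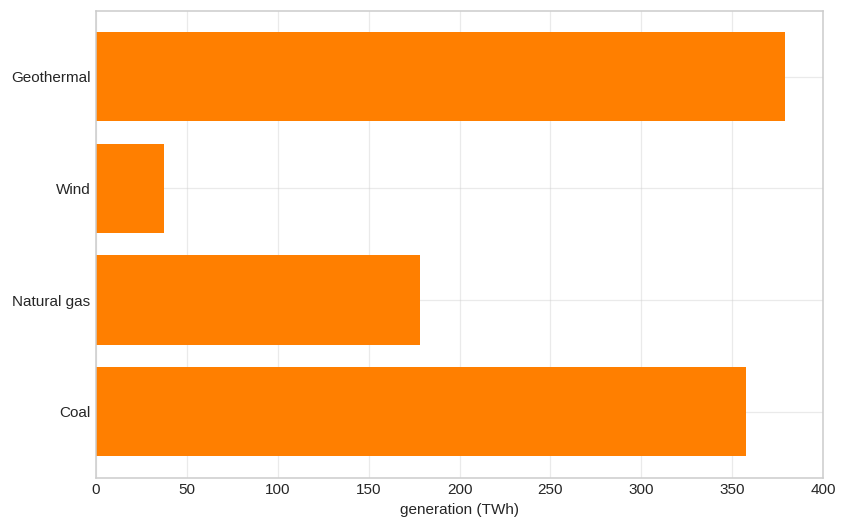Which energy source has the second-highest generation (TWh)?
Coal

Top 3: Geothermal ≈ 400, Coal ≈ 350, Natural gas ≈ 200.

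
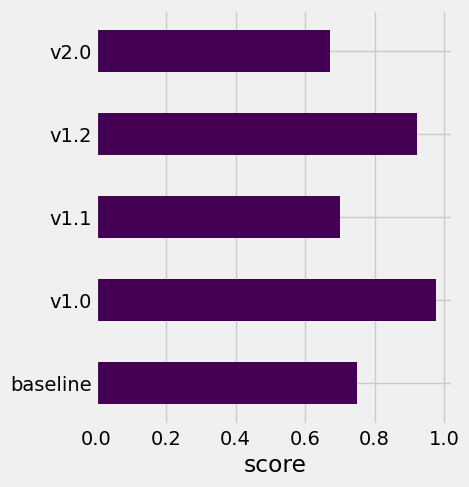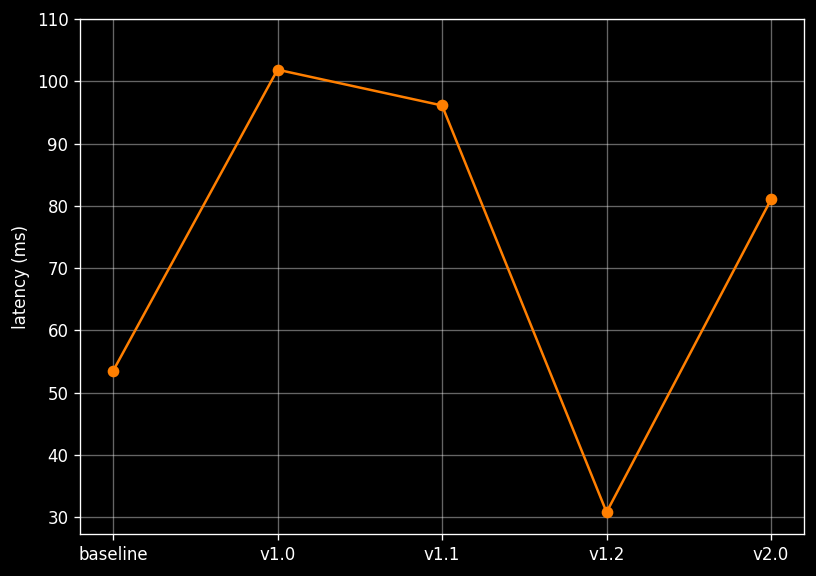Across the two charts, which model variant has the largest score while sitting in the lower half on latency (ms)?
Chart 2 median latency (ms) ≈ 80; below-median model variants: baseline, v1.2. Among those, v1.2 has the highest score (≈ 0.9).

v1.2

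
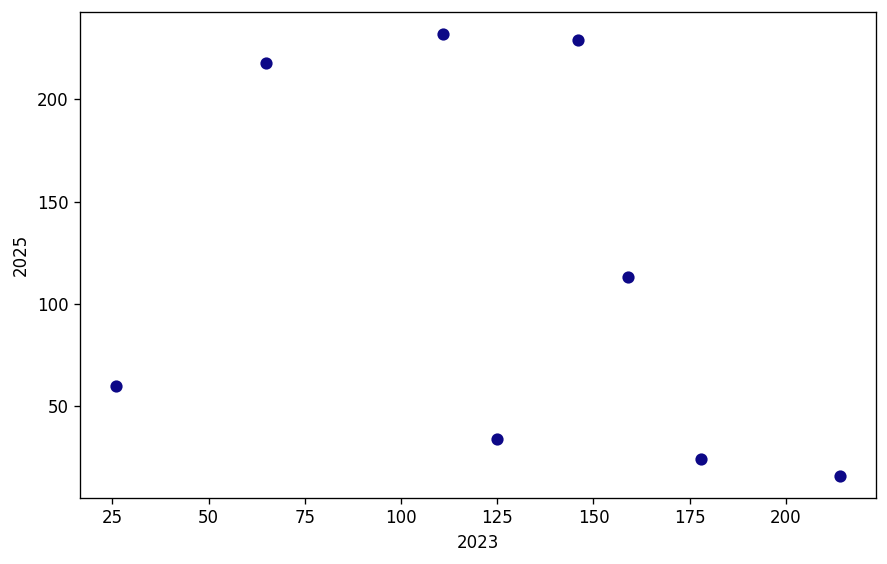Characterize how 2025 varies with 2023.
negative, weak

Points are negatively correlated; weak (|r| ≈ 0.3).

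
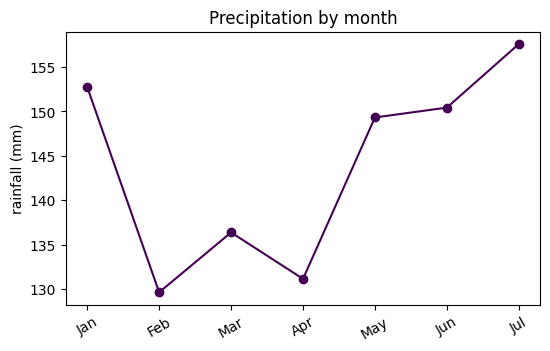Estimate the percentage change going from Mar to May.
≈ +11.1%

Mar ≈ 135, May ≈ 150; (150 − 135) / 135 ≈ +11.1%.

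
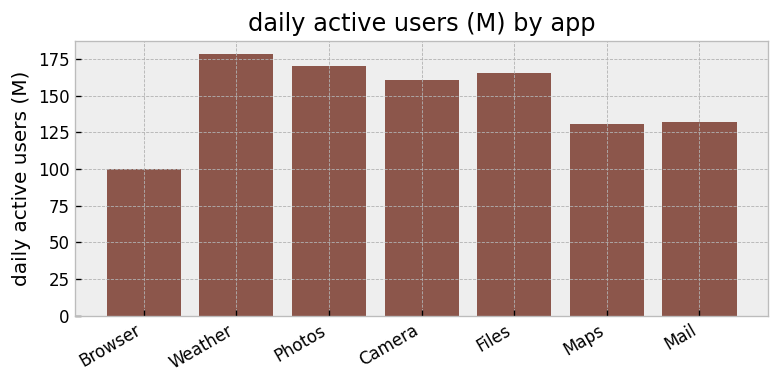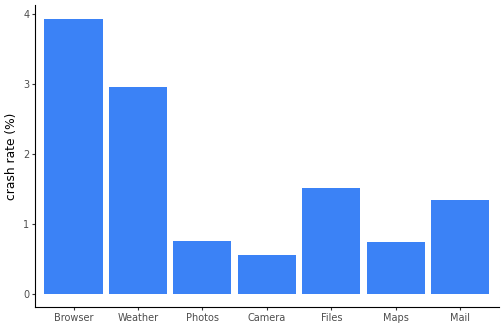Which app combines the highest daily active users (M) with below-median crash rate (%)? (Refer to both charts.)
Chart 2 median crash rate (%) ≈ 1.5; below-median apps: Photos, Camera, Maps. Among those, Photos has the highest daily active users (M) (≈ 180).

Photos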